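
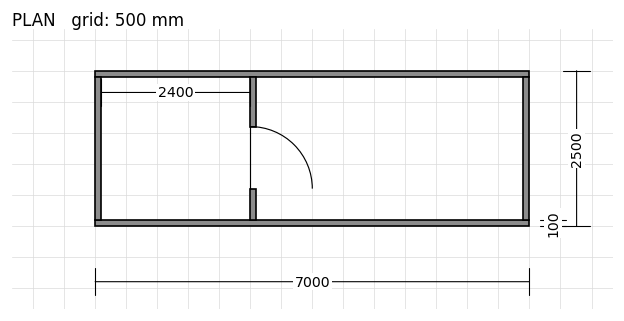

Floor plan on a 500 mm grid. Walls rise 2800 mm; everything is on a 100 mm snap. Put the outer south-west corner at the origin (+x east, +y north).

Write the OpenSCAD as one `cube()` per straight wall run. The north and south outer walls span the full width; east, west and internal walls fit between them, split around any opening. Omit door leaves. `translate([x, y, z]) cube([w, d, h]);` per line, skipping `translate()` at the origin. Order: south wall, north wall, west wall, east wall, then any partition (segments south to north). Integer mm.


cube([7000, 100, 2800]);
translate([0, 2400, 0]) cube([7000, 100, 2800]);
translate([0, 100, 0]) cube([100, 2300, 2800]);
translate([6900, 100, 0]) cube([100, 2300, 2800]);
translate([2500, 100, 0]) cube([100, 500, 2800]);
translate([2500, 1600, 0]) cube([100, 800, 2800]);


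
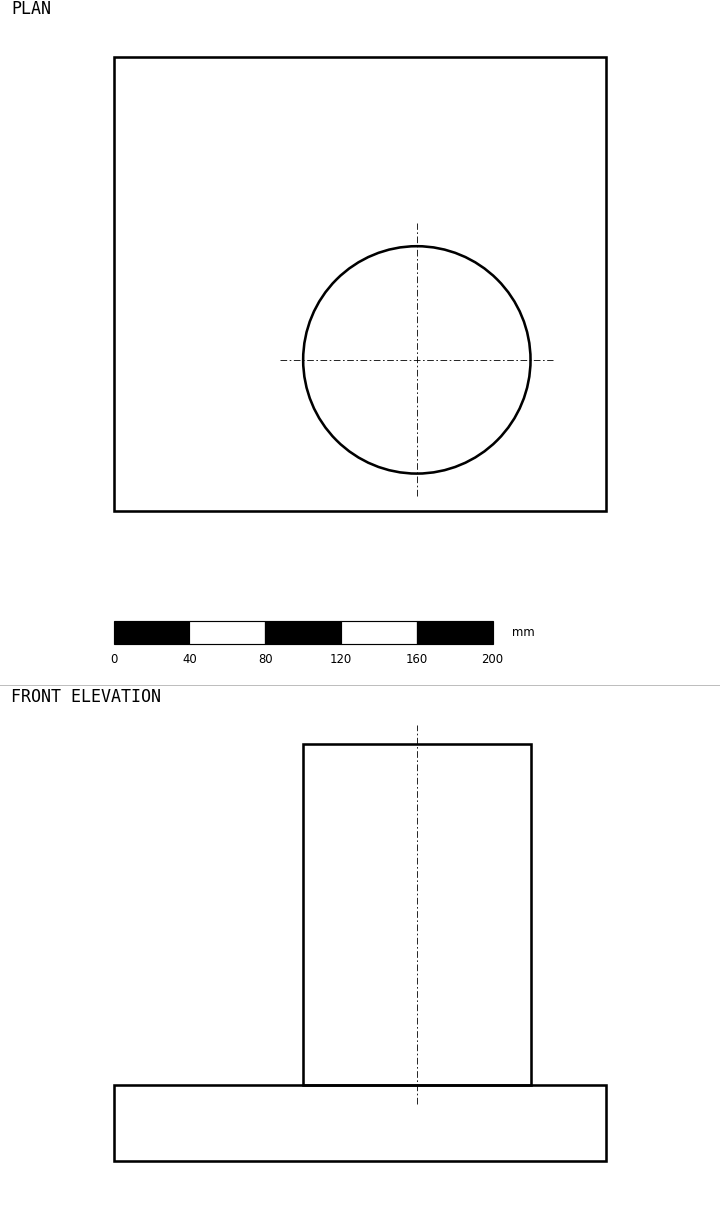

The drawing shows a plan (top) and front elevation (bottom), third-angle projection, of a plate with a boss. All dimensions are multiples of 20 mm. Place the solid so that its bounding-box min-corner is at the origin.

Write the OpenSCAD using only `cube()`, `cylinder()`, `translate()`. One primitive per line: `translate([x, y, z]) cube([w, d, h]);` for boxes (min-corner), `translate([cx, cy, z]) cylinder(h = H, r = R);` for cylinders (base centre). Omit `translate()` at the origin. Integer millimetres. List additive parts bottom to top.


cube([260, 240, 40]);
translate([160, 80, 40]) cylinder(h = 180, r = 60);


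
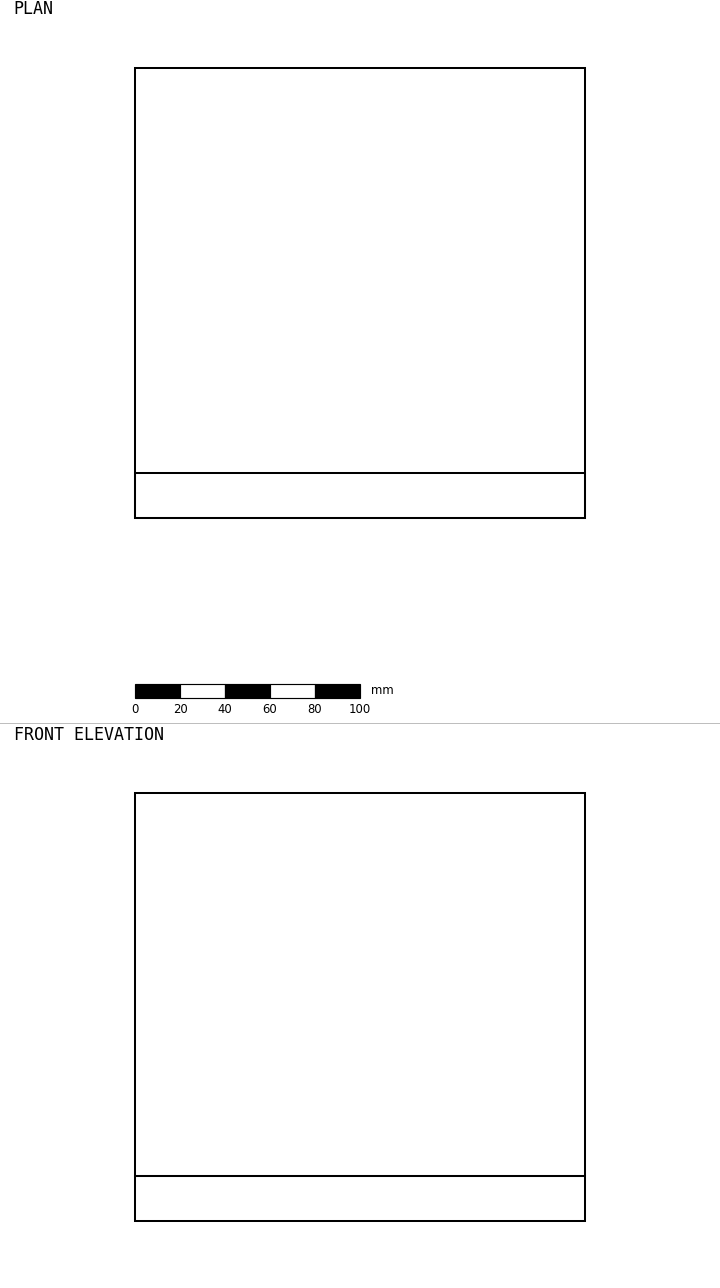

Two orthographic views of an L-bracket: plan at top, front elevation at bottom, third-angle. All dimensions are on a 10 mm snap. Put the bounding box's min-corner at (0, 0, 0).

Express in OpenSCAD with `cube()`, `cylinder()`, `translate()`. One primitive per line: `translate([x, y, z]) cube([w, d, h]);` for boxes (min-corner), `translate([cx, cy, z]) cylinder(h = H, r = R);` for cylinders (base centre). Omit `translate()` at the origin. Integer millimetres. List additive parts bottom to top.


cube([200, 200, 20]);
translate([0, 0, 20]) cube([200, 20, 170]);


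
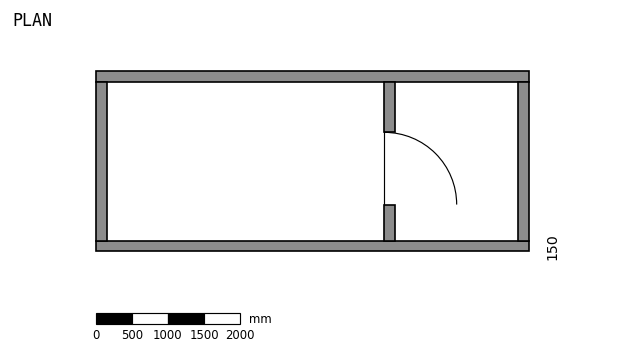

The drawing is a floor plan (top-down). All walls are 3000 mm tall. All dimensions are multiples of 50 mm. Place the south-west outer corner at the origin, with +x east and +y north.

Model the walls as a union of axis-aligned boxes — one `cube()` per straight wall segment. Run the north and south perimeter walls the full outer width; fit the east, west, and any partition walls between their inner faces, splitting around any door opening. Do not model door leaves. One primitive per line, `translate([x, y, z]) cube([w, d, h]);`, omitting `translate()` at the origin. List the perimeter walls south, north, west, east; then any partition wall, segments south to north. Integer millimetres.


cube([6000, 150, 3000]);
translate([0, 2350, 0]) cube([6000, 150, 3000]);
translate([0, 150, 0]) cube([150, 2200, 3000]);
translate([5850, 150, 0]) cube([150, 2200, 3000]);
translate([4000, 150, 0]) cube([150, 500, 3000]);
translate([4000, 1650, 0]) cube([150, 700, 3000]);


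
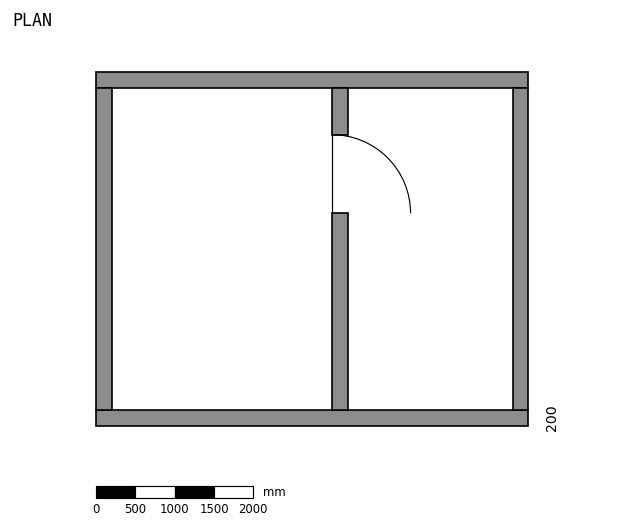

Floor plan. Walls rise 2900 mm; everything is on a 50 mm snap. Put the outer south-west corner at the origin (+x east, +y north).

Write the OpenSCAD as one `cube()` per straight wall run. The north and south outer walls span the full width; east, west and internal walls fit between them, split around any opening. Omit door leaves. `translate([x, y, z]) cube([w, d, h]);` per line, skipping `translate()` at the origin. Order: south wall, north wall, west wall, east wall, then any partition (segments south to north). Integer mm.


cube([5500, 200, 2900]);
translate([0, 4300, 0]) cube([5500, 200, 2900]);
translate([0, 200, 0]) cube([200, 4100, 2900]);
translate([5300, 200, 0]) cube([200, 4100, 2900]);
translate([3000, 200, 0]) cube([200, 2500, 2900]);
translate([3000, 3700, 0]) cube([200, 600, 2900]);


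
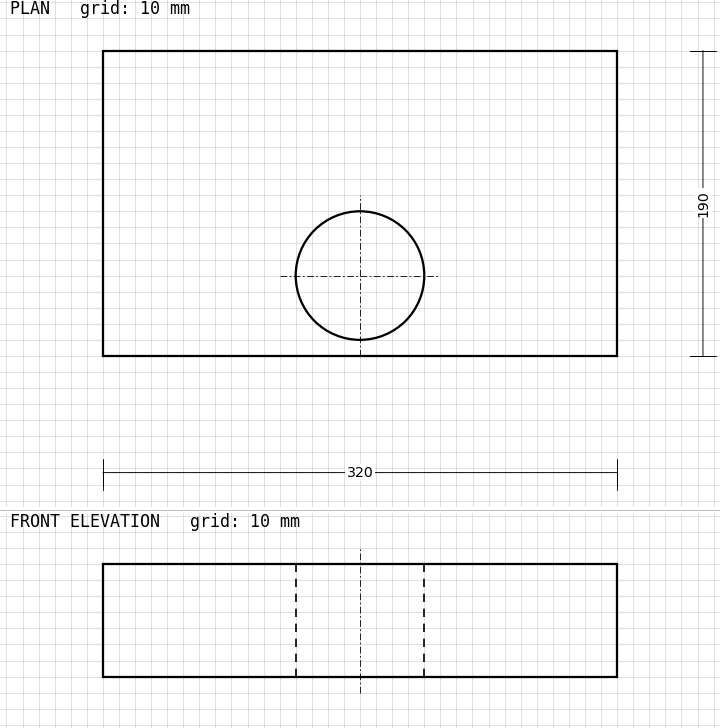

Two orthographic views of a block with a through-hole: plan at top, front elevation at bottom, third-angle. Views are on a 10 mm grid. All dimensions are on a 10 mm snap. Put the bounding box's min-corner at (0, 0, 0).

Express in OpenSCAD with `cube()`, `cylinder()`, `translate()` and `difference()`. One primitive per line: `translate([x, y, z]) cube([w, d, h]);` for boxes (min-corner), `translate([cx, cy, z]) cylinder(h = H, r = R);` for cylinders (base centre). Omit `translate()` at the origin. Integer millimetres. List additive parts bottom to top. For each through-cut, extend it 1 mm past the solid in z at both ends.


difference() {
  cube([320, 190, 70]);
  translate([160, 50, -1]) cylinder(h = 72, r = 40);
}


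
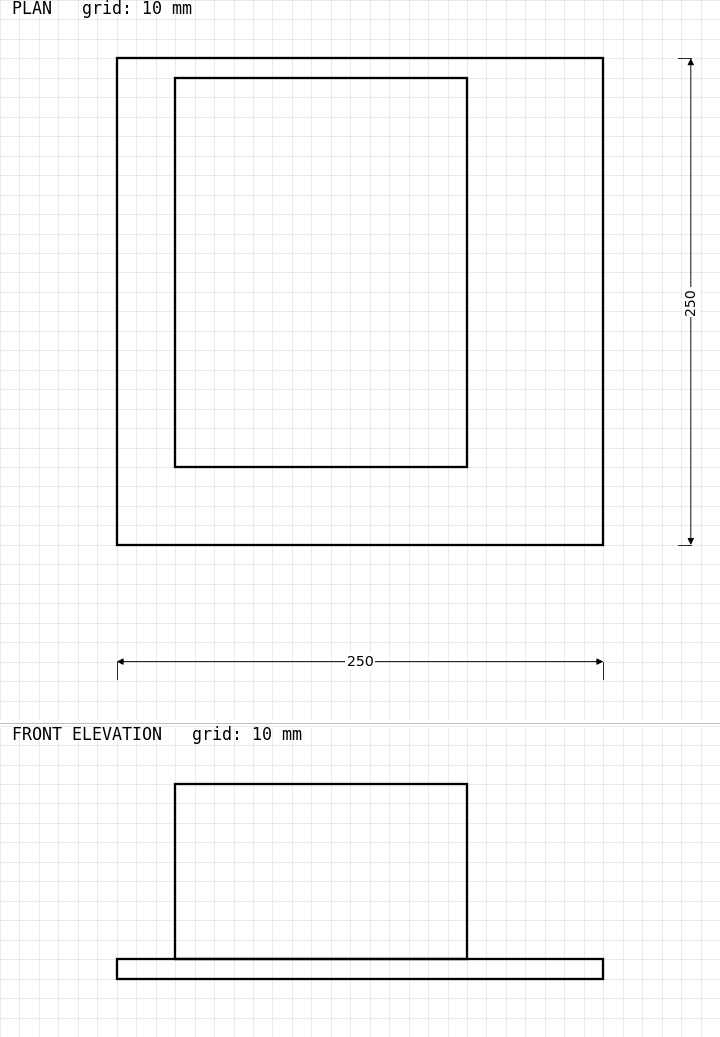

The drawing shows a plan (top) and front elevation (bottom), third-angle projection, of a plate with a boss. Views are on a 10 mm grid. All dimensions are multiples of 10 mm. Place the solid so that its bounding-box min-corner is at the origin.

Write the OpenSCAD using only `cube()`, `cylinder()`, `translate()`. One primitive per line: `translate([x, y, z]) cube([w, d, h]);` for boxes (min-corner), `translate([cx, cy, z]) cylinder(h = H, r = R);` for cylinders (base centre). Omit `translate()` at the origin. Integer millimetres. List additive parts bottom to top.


cube([250, 250, 10]);
translate([30, 40, 10]) cube([150, 200, 90]);


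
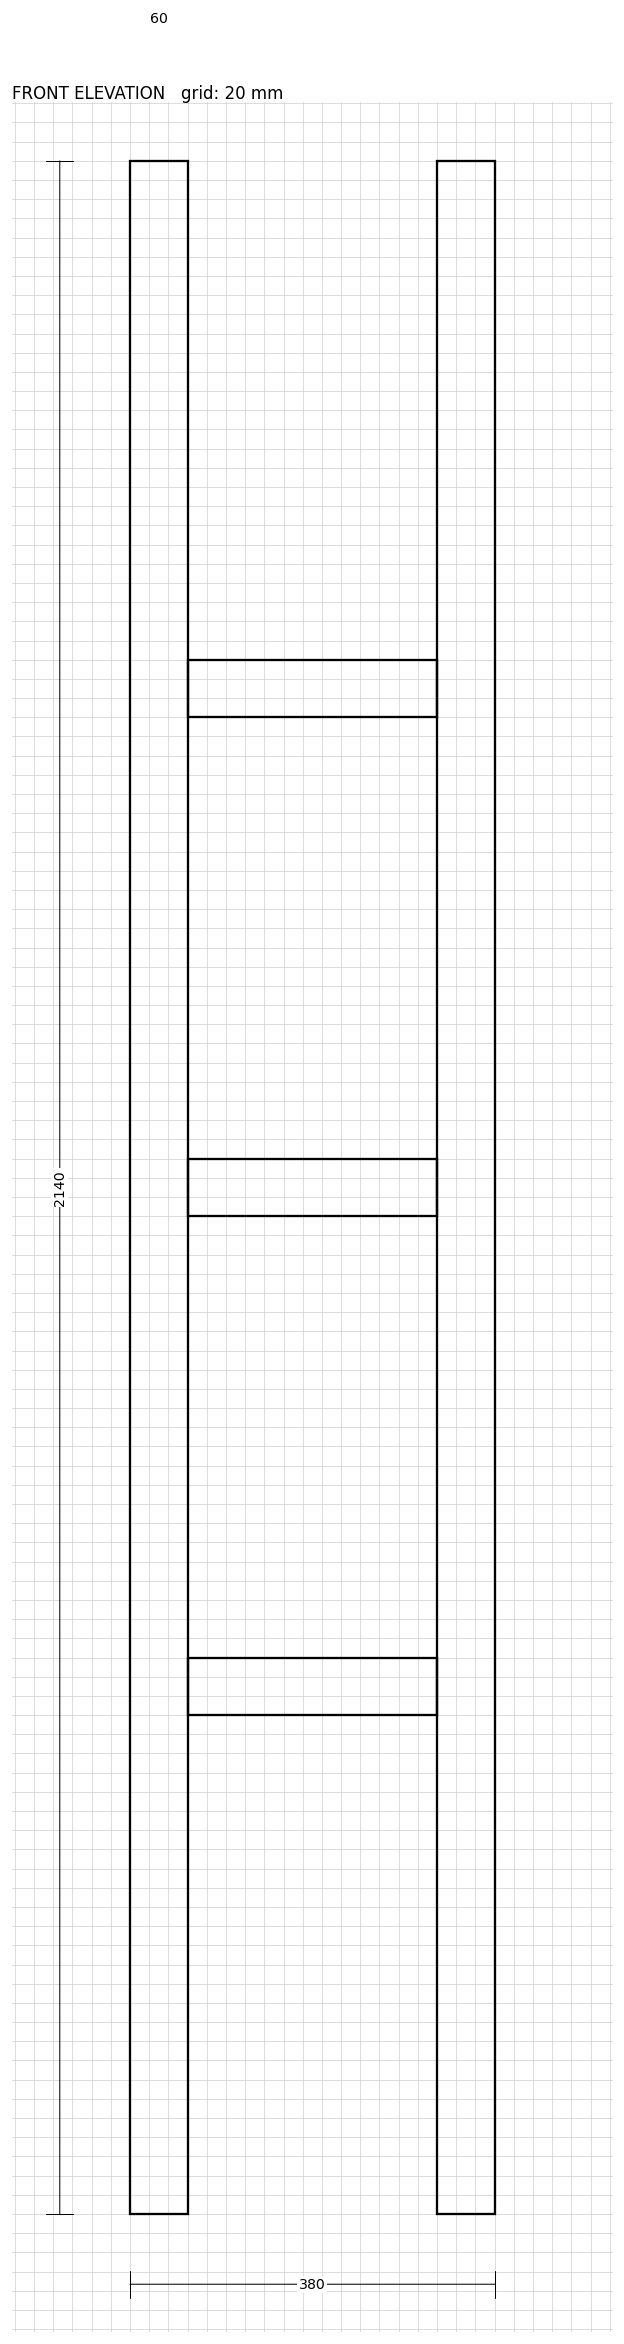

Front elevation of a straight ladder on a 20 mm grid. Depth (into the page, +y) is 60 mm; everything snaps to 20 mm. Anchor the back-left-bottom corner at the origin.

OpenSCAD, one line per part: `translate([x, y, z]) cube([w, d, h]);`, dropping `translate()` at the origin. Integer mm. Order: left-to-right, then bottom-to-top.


cube([60, 60, 2140]);
translate([60, 0, 520]) cube([260, 60, 60]);
translate([60, 0, 1040]) cube([260, 60, 60]);
translate([60, 0, 1560]) cube([260, 60, 60]);
translate([320, 0, 0]) cube([60, 60, 2140]);


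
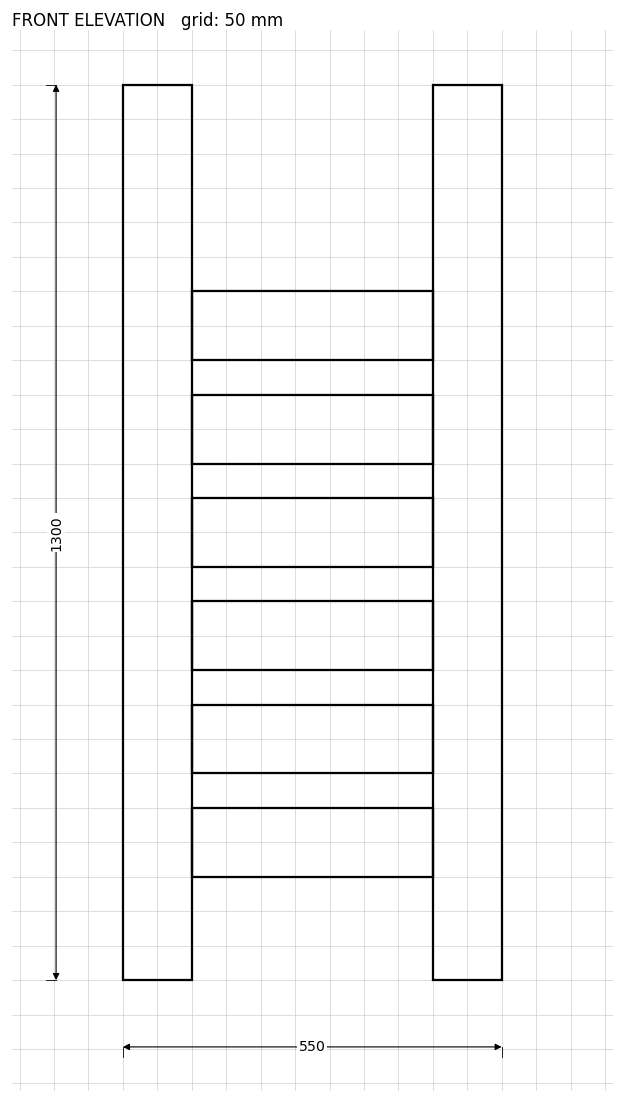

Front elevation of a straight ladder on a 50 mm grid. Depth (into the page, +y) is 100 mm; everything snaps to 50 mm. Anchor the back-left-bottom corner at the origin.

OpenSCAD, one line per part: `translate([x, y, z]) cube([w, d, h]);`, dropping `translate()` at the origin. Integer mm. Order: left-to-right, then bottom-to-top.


cube([100, 100, 1300]);
translate([100, 0, 150]) cube([350, 100, 100]);
translate([100, 0, 300]) cube([350, 100, 100]);
translate([100, 0, 450]) cube([350, 100, 100]);
translate([100, 0, 600]) cube([350, 100, 100]);
translate([100, 0, 750]) cube([350, 100, 100]);
translate([100, 0, 900]) cube([350, 100, 100]);
translate([450, 0, 0]) cube([100, 100, 1300]);


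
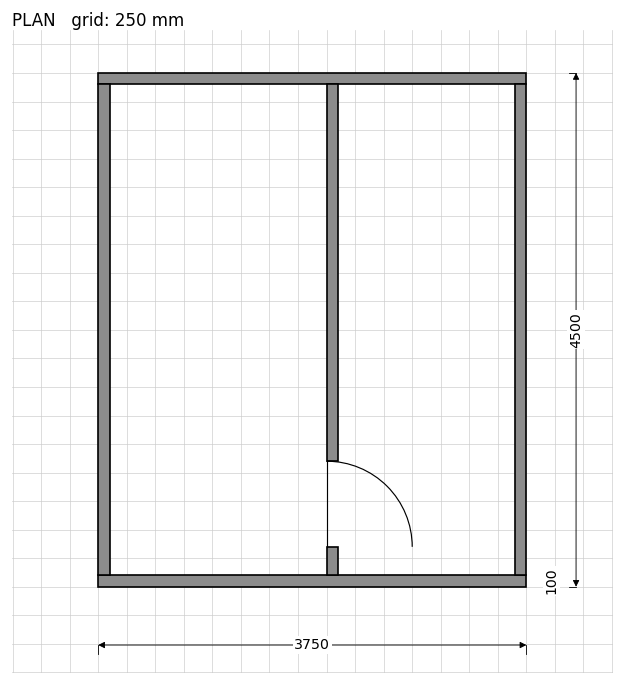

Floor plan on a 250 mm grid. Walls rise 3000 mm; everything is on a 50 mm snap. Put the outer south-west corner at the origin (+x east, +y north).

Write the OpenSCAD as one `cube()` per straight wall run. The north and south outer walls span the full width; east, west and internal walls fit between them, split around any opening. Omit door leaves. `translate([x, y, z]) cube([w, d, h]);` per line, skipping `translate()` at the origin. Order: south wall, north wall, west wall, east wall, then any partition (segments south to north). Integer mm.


cube([3750, 100, 3000]);
translate([0, 4400, 0]) cube([3750, 100, 3000]);
translate([0, 100, 0]) cube([100, 4300, 3000]);
translate([3650, 100, 0]) cube([100, 4300, 3000]);
translate([2000, 100, 0]) cube([100, 250, 3000]);
translate([2000, 1100, 0]) cube([100, 3300, 3000]);


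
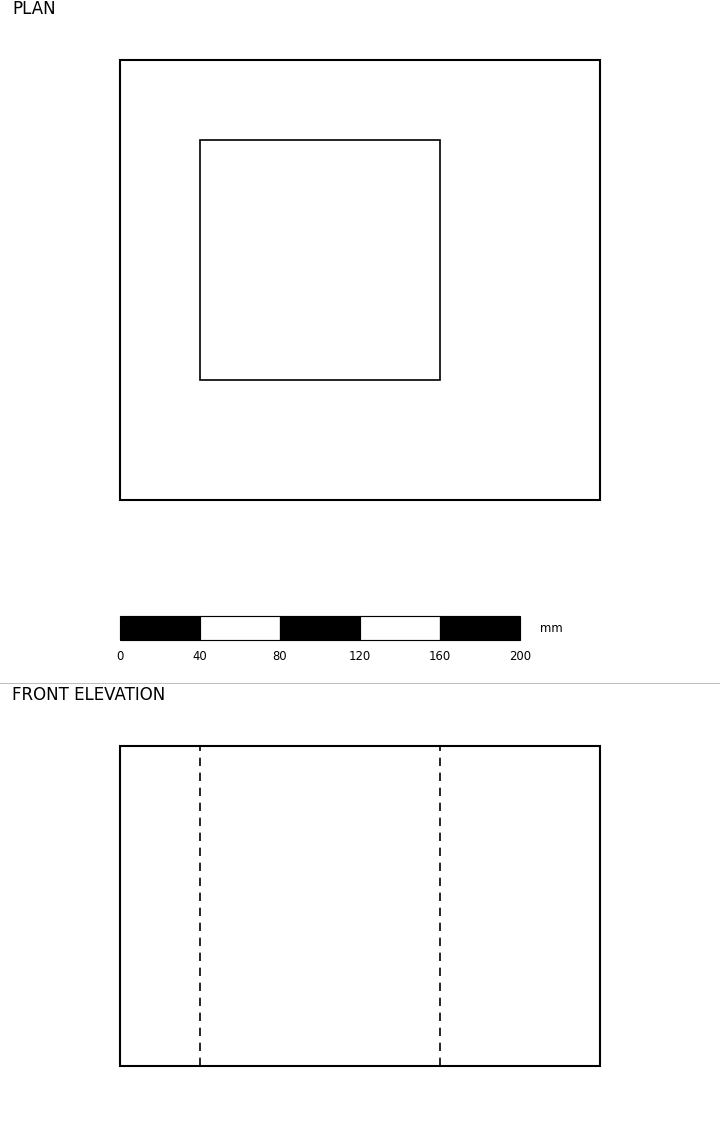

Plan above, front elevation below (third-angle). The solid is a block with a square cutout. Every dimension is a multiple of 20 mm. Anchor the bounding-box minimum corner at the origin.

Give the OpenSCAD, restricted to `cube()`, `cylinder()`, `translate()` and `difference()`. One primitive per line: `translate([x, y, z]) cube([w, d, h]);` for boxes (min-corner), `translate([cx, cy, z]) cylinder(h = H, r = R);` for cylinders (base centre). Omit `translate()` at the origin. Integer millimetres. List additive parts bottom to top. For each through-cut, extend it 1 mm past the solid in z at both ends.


difference() {
  cube([240, 220, 160]);
  translate([40, 60, -1]) cube([120, 120, 162]);
}


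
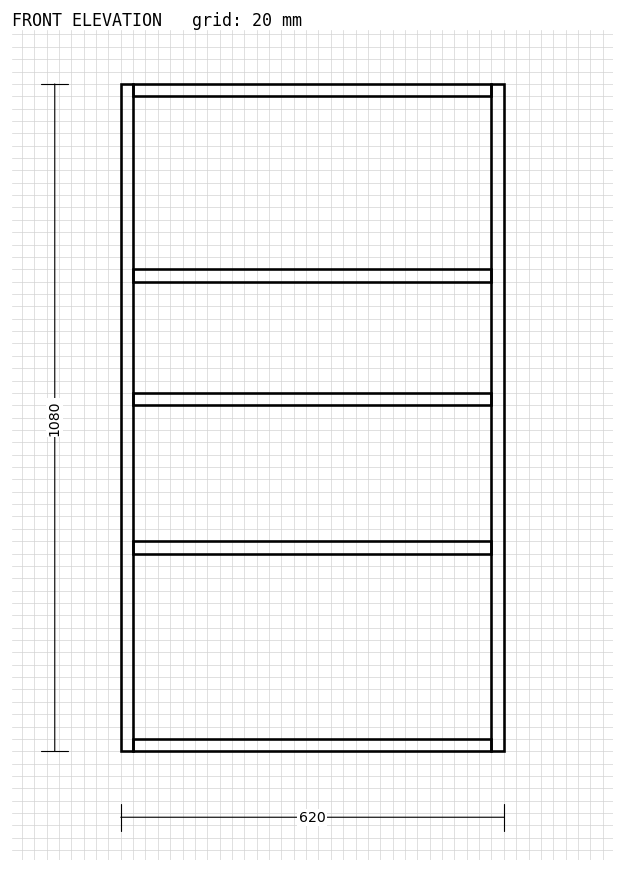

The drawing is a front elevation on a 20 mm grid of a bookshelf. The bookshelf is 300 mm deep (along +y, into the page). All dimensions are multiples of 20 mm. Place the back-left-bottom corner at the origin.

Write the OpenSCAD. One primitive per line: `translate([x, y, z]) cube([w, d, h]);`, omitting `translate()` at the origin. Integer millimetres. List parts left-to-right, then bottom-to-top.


cube([20, 300, 1080]);
translate([20, 0, 0]) cube([580, 300, 20]);
translate([20, 0, 320]) cube([580, 300, 20]);
translate([20, 0, 560]) cube([580, 300, 20]);
translate([20, 0, 760]) cube([580, 300, 20]);
translate([20, 0, 1060]) cube([580, 300, 20]);
translate([600, 0, 0]) cube([20, 300, 1080]);


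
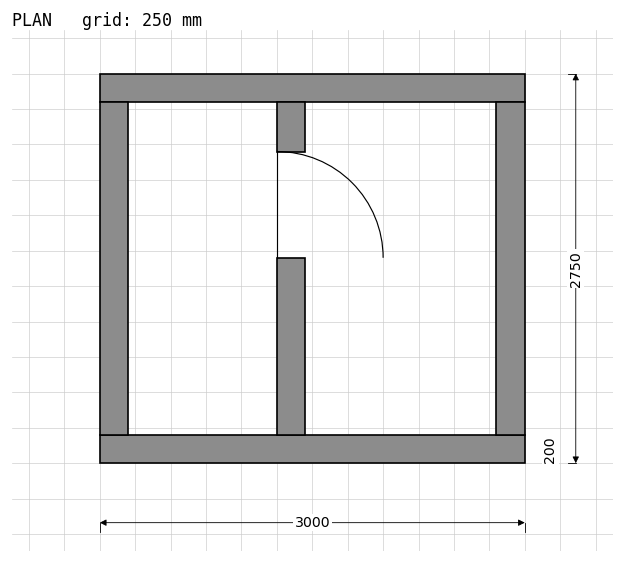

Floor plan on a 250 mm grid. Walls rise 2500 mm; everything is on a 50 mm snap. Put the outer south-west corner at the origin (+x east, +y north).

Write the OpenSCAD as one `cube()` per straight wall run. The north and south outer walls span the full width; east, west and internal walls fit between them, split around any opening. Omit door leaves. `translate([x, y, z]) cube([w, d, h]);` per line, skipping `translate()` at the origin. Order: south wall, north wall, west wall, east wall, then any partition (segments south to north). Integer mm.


cube([3000, 200, 2500]);
translate([0, 2550, 0]) cube([3000, 200, 2500]);
translate([0, 200, 0]) cube([200, 2350, 2500]);
translate([2800, 200, 0]) cube([200, 2350, 2500]);
translate([1250, 200, 0]) cube([200, 1250, 2500]);
translate([1250, 2200, 0]) cube([200, 350, 2500]);


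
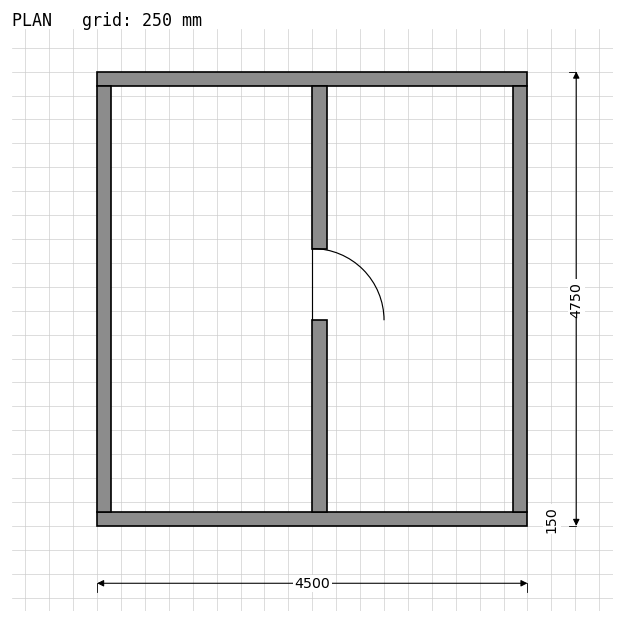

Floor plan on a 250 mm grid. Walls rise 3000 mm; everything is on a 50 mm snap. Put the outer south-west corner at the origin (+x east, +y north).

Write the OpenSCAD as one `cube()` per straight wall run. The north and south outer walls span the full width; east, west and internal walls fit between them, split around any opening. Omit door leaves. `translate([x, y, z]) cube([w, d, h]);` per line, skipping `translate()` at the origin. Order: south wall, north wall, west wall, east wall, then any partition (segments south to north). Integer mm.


cube([4500, 150, 3000]);
translate([0, 4600, 0]) cube([4500, 150, 3000]);
translate([0, 150, 0]) cube([150, 4450, 3000]);
translate([4350, 150, 0]) cube([150, 4450, 3000]);
translate([2250, 150, 0]) cube([150, 2000, 3000]);
translate([2250, 2900, 0]) cube([150, 1700, 3000]);


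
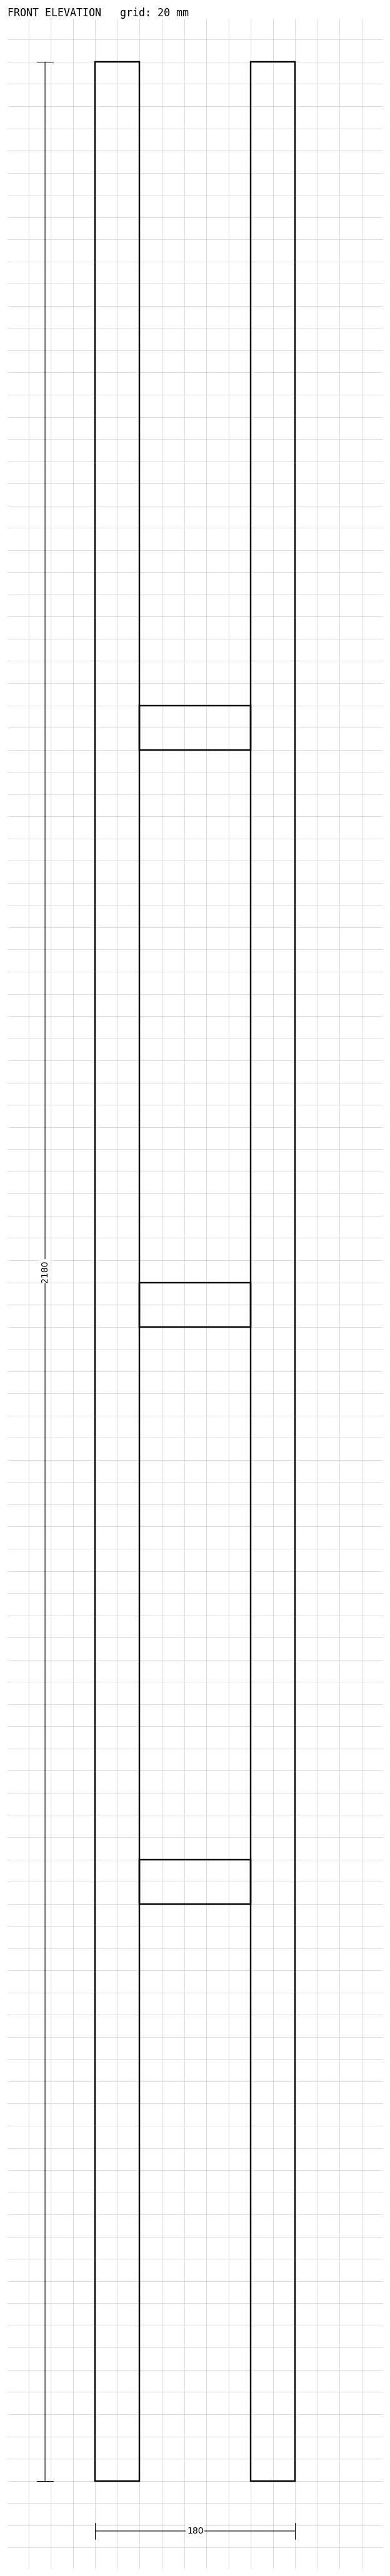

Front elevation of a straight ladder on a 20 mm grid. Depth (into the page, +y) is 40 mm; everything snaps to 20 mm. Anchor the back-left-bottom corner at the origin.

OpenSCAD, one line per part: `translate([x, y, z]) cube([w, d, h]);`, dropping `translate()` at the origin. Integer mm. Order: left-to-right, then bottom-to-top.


cube([40, 40, 2180]);
translate([40, 0, 520]) cube([100, 40, 40]);
translate([40, 0, 1040]) cube([100, 40, 40]);
translate([40, 0, 1560]) cube([100, 40, 40]);
translate([140, 0, 0]) cube([40, 40, 2180]);


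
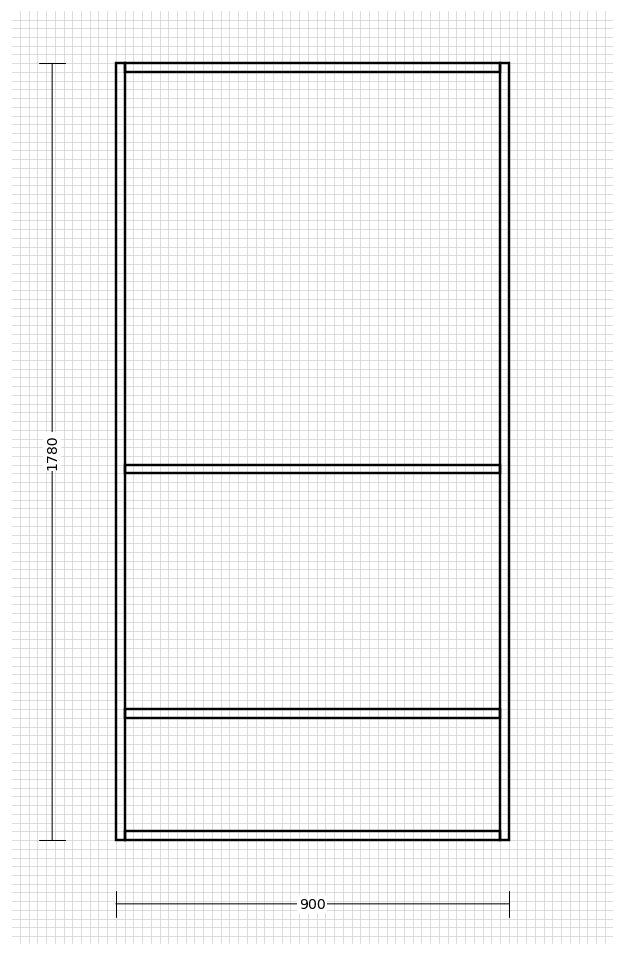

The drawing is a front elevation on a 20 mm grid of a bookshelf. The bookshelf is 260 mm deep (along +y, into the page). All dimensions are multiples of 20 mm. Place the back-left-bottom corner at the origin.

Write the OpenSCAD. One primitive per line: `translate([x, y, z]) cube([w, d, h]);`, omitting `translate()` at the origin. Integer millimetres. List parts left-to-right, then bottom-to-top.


cube([20, 260, 1780]);
translate([20, 0, 0]) cube([860, 260, 20]);
translate([20, 0, 280]) cube([860, 260, 20]);
translate([20, 0, 840]) cube([860, 260, 20]);
translate([20, 0, 1760]) cube([860, 260, 20]);
translate([880, 0, 0]) cube([20, 260, 1780]);


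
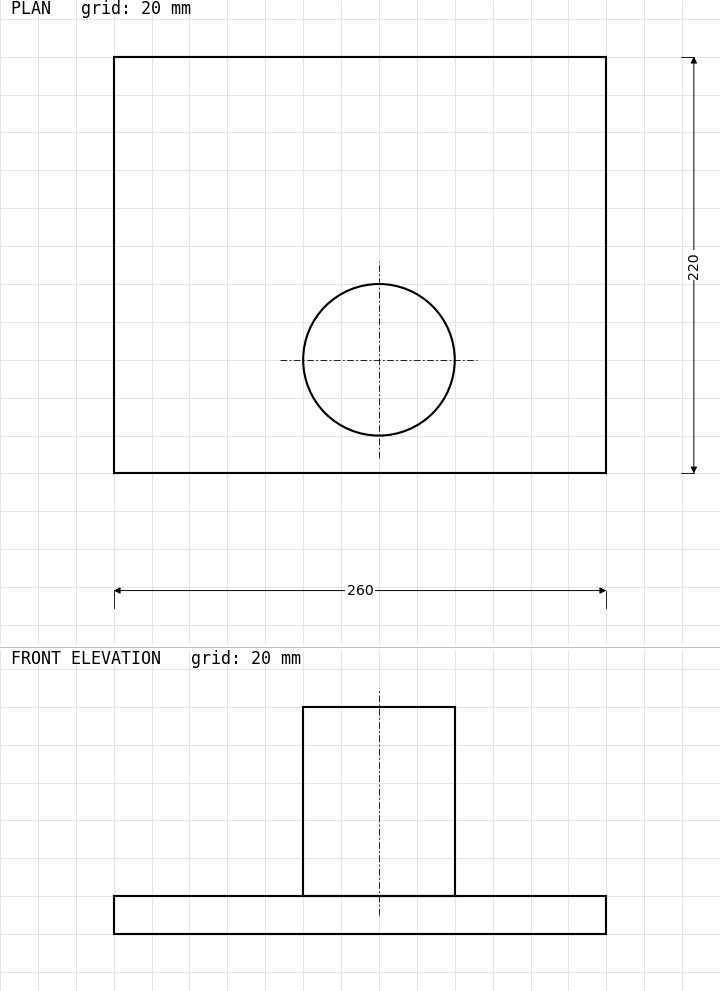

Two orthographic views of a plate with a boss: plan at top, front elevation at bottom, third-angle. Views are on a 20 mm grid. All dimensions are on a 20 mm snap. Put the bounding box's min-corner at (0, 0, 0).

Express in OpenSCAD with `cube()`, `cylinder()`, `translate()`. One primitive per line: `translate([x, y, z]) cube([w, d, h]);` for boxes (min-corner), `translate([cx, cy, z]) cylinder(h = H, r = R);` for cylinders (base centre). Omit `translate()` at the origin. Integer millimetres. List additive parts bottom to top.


cube([260, 220, 20]);
translate([140, 60, 20]) cylinder(h = 100, r = 40);


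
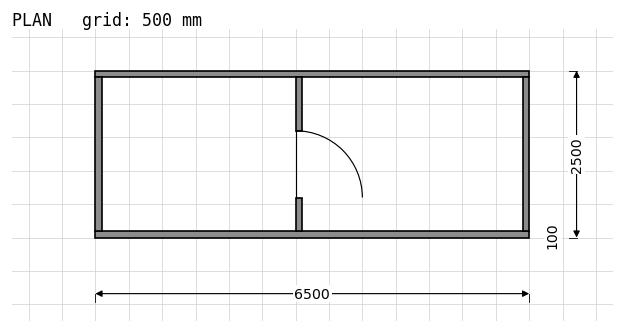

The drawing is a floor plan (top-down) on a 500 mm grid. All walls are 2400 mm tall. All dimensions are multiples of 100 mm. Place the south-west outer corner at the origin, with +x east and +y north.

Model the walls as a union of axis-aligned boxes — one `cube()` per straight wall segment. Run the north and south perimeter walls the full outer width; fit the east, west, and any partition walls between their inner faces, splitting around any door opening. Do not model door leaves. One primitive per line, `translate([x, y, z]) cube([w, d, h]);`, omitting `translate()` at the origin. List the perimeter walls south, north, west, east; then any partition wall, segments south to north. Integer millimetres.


cube([6500, 100, 2400]);
translate([0, 2400, 0]) cube([6500, 100, 2400]);
translate([0, 100, 0]) cube([100, 2300, 2400]);
translate([6400, 100, 0]) cube([100, 2300, 2400]);
translate([3000, 100, 0]) cube([100, 500, 2400]);
translate([3000, 1600, 0]) cube([100, 800, 2400]);


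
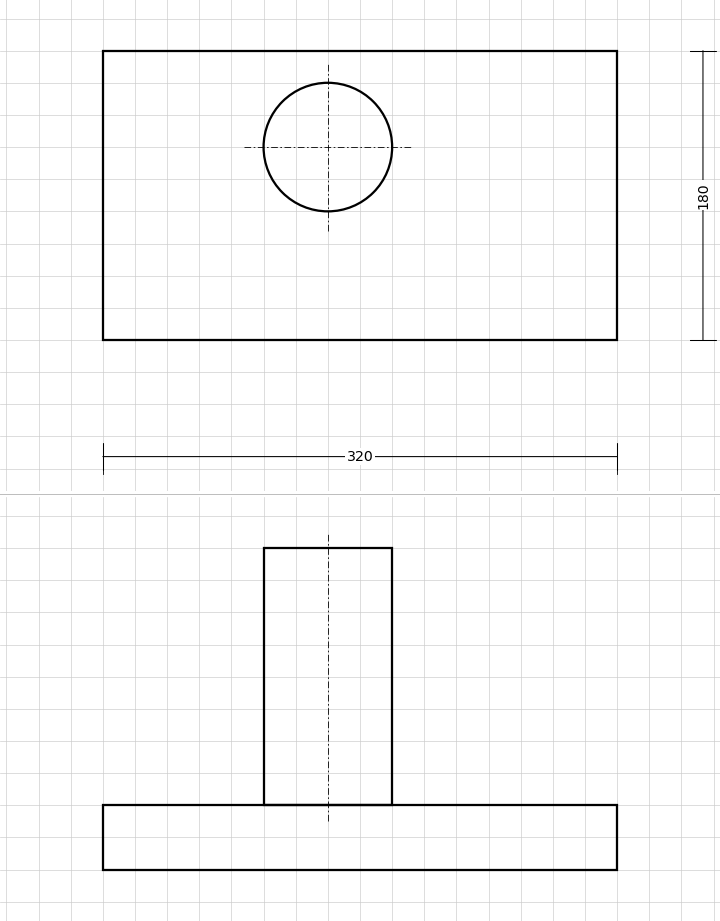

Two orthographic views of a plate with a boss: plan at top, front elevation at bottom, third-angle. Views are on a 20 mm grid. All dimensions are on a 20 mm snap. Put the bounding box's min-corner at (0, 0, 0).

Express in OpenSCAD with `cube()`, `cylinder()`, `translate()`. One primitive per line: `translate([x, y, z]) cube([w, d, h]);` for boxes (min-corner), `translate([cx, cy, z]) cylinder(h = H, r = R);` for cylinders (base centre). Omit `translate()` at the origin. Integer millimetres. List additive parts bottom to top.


cube([320, 180, 40]);
translate([140, 120, 40]) cylinder(h = 160, r = 40);


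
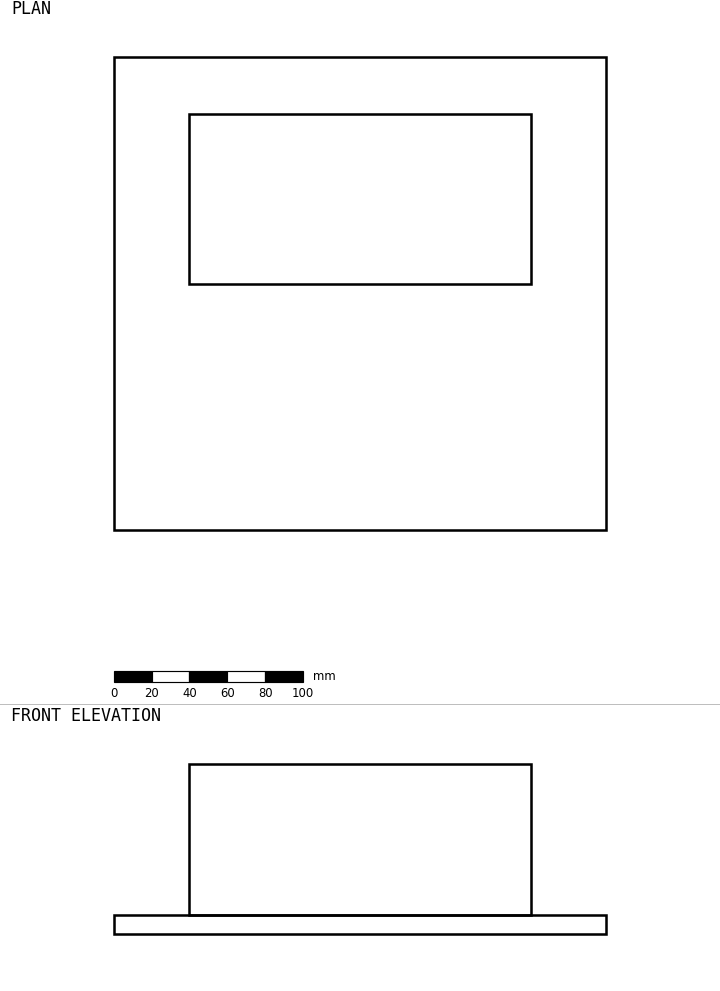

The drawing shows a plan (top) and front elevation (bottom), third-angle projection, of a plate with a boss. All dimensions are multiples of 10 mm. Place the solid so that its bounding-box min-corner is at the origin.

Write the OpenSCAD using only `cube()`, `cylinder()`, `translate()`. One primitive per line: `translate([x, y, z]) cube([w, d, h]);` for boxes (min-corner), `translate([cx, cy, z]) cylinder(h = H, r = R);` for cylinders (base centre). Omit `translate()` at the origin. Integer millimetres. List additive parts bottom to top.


cube([260, 250, 10]);
translate([40, 130, 10]) cube([180, 90, 80]);


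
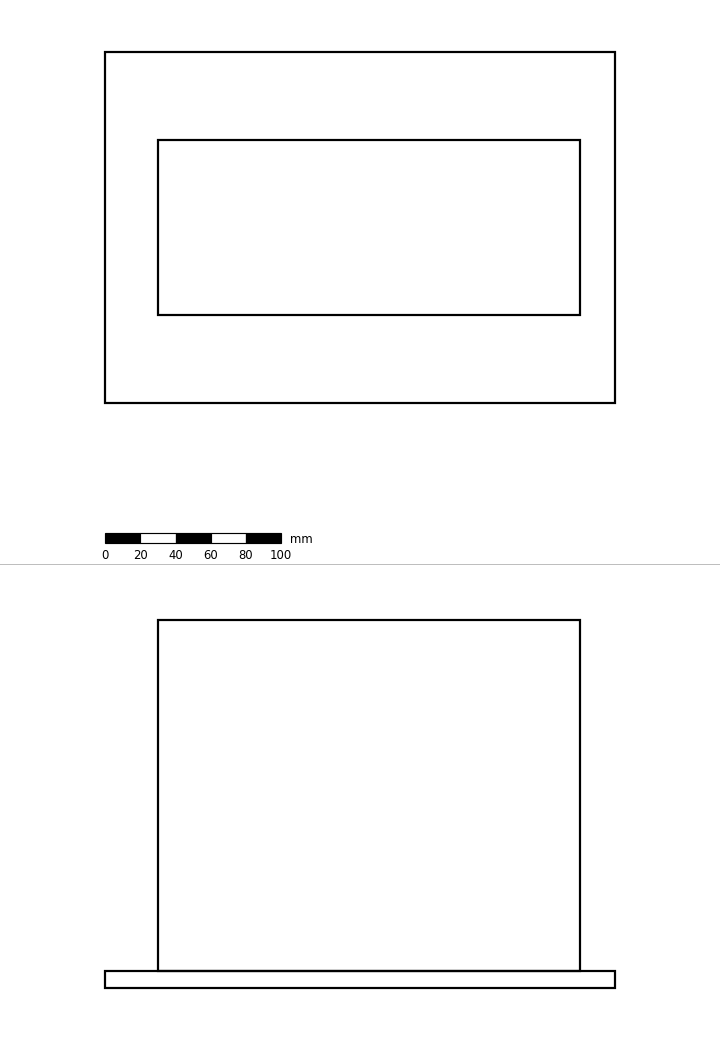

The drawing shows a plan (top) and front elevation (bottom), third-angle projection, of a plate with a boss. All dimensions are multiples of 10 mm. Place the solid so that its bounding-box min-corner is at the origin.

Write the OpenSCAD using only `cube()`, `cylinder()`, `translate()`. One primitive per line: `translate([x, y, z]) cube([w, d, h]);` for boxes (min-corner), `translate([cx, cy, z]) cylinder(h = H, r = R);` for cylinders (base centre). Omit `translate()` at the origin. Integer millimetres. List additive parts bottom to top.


cube([290, 200, 10]);
translate([30, 50, 10]) cube([240, 100, 200]);


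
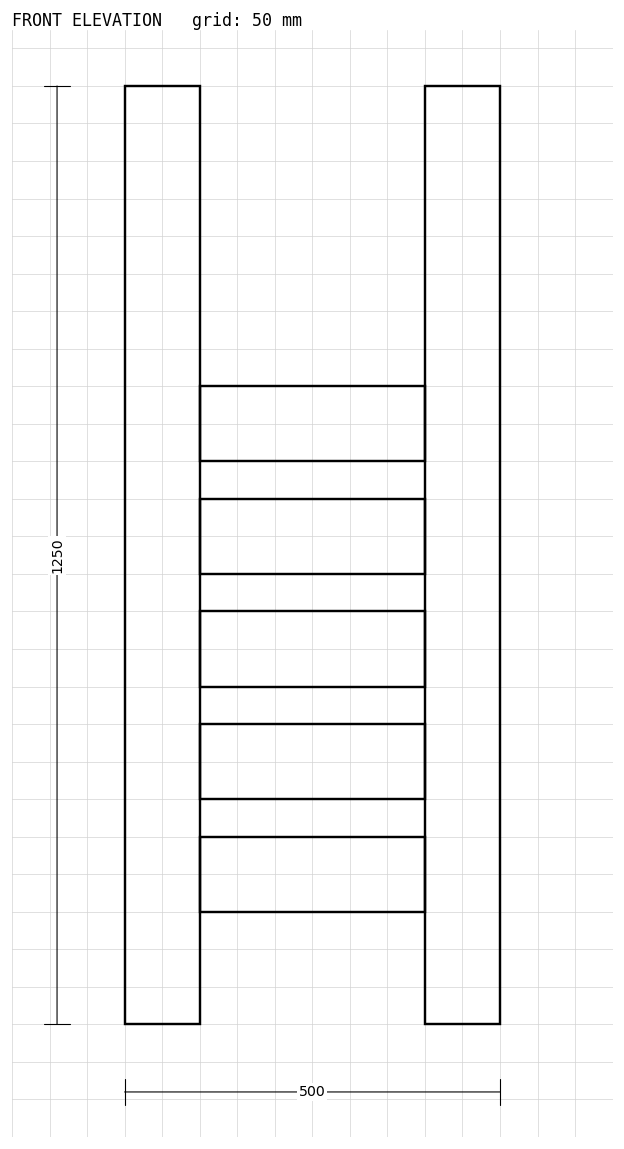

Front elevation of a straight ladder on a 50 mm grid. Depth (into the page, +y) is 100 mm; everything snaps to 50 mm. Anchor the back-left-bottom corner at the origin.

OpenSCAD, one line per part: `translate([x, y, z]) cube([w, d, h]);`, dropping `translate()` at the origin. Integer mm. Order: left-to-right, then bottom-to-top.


cube([100, 100, 1250]);
translate([100, 0, 150]) cube([300, 100, 100]);
translate([100, 0, 300]) cube([300, 100, 100]);
translate([100, 0, 450]) cube([300, 100, 100]);
translate([100, 0, 600]) cube([300, 100, 100]);
translate([100, 0, 750]) cube([300, 100, 100]);
translate([400, 0, 0]) cube([100, 100, 1250]);


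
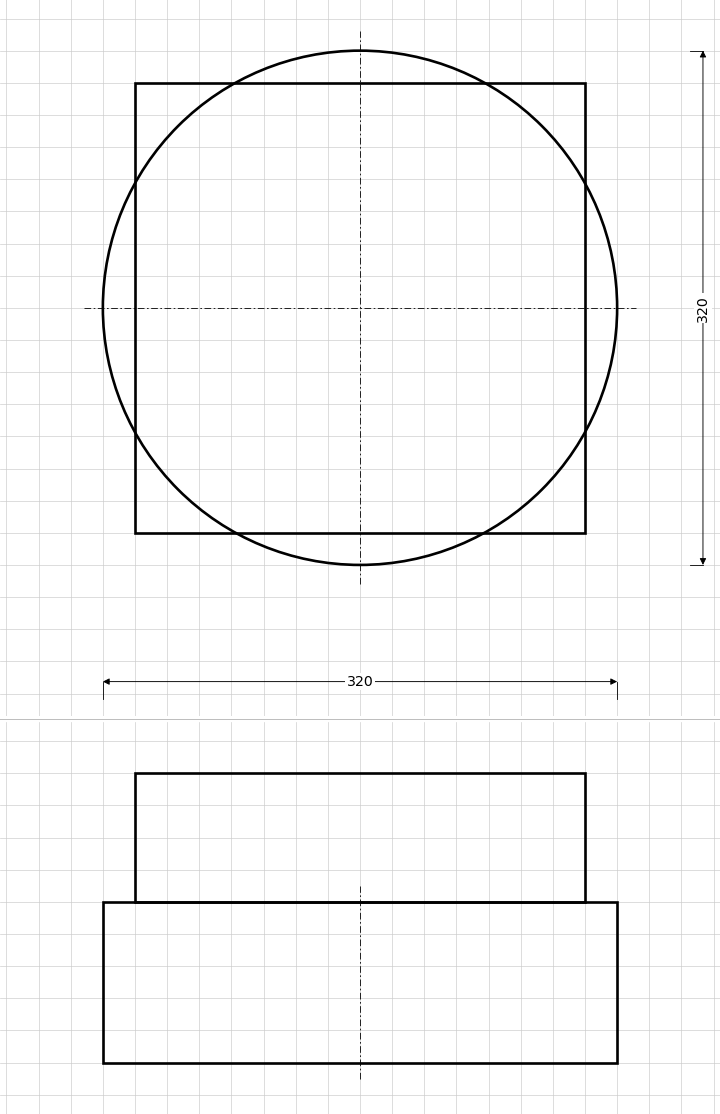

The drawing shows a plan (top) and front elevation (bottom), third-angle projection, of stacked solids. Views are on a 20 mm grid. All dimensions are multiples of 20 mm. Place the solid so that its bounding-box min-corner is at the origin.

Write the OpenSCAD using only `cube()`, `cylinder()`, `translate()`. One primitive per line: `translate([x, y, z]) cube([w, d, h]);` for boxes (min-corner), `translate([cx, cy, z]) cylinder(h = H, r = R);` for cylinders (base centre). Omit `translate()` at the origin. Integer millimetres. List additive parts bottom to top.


translate([160, 160, 0]) cylinder(h = 100, r = 160);
translate([20, 20, 100]) cube([280, 280, 80]);


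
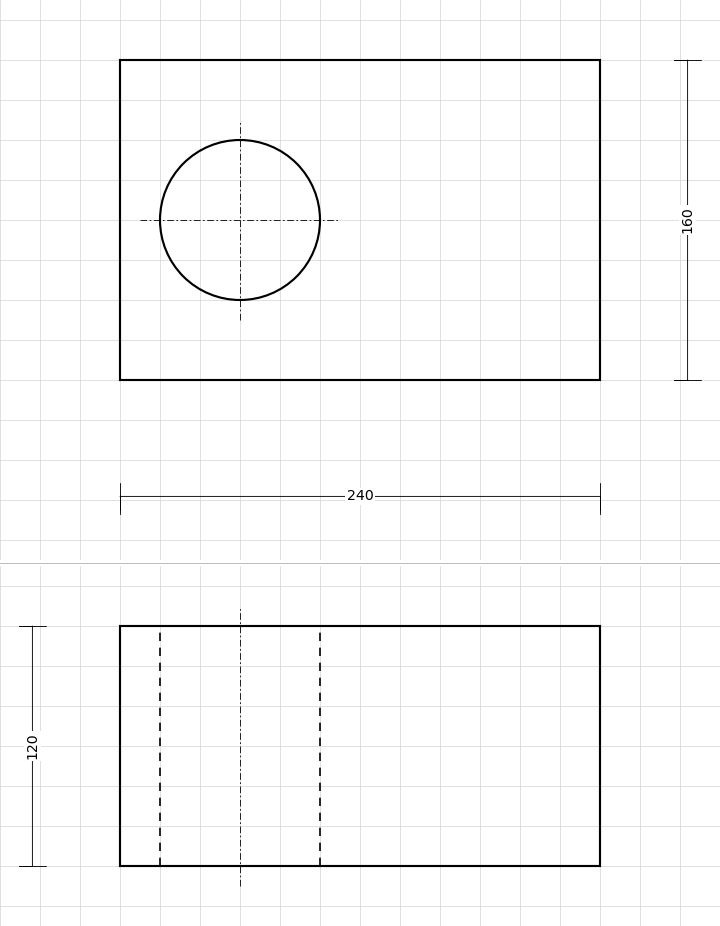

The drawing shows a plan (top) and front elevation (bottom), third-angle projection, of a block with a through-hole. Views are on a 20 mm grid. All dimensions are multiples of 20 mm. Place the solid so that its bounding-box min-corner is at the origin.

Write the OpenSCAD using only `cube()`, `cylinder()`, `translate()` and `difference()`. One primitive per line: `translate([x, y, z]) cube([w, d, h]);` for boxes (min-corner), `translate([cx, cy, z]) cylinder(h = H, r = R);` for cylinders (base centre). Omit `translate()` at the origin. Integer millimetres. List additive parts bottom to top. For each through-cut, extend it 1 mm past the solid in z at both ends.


difference() {
  cube([240, 160, 120]);
  translate([60, 80, -1]) cylinder(h = 122, r = 40);
}


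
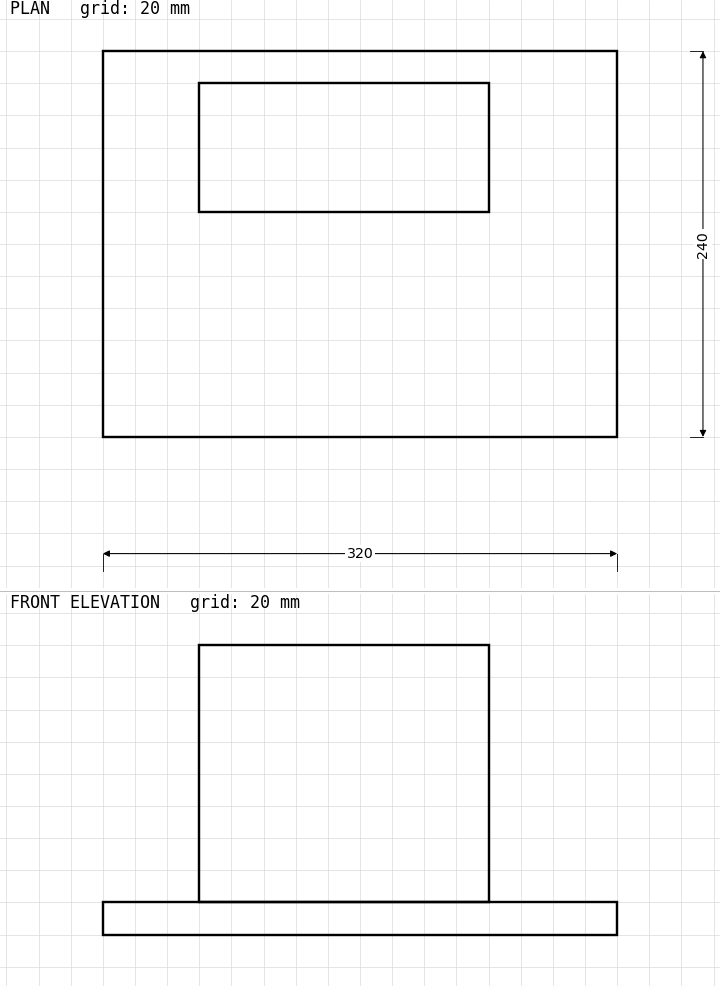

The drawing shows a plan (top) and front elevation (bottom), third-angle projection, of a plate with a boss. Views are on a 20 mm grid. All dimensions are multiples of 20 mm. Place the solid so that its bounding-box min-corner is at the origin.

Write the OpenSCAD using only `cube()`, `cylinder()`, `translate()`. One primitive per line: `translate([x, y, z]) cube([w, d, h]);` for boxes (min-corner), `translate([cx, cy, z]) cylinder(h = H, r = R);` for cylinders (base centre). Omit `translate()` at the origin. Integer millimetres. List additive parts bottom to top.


cube([320, 240, 20]);
translate([60, 140, 20]) cube([180, 80, 160]);


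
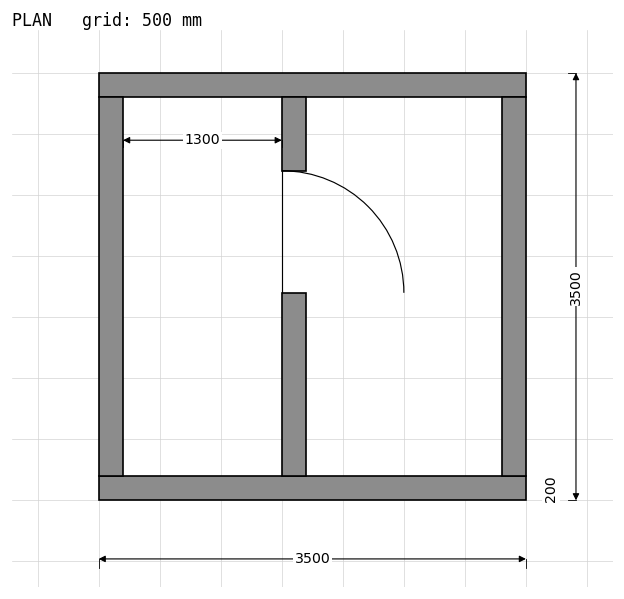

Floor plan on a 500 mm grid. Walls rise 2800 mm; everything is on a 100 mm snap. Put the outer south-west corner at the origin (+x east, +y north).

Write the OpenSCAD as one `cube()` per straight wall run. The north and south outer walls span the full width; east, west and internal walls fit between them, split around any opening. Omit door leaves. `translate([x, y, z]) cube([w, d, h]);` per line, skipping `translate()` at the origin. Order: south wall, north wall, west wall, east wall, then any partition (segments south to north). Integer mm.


cube([3500, 200, 2800]);
translate([0, 3300, 0]) cube([3500, 200, 2800]);
translate([0, 200, 0]) cube([200, 3100, 2800]);
translate([3300, 200, 0]) cube([200, 3100, 2800]);
translate([1500, 200, 0]) cube([200, 1500, 2800]);
translate([1500, 2700, 0]) cube([200, 600, 2800]);


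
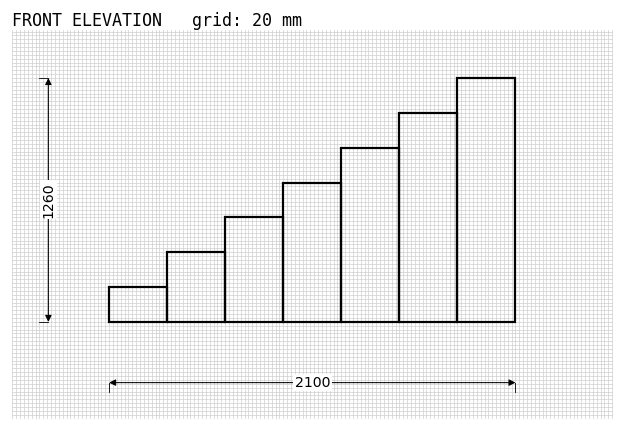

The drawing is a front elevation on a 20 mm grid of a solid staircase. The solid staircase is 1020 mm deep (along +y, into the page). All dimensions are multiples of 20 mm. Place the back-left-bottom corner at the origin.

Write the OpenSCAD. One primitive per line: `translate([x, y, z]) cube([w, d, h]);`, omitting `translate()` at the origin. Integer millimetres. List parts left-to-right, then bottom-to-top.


cube([300, 1020, 180]);
translate([300, 0, 0]) cube([300, 1020, 360]);
translate([600, 0, 0]) cube([300, 1020, 540]);
translate([900, 0, 0]) cube([300, 1020, 720]);
translate([1200, 0, 0]) cube([300, 1020, 900]);
translate([1500, 0, 0]) cube([300, 1020, 1080]);
translate([1800, 0, 0]) cube([300, 1020, 1260]);


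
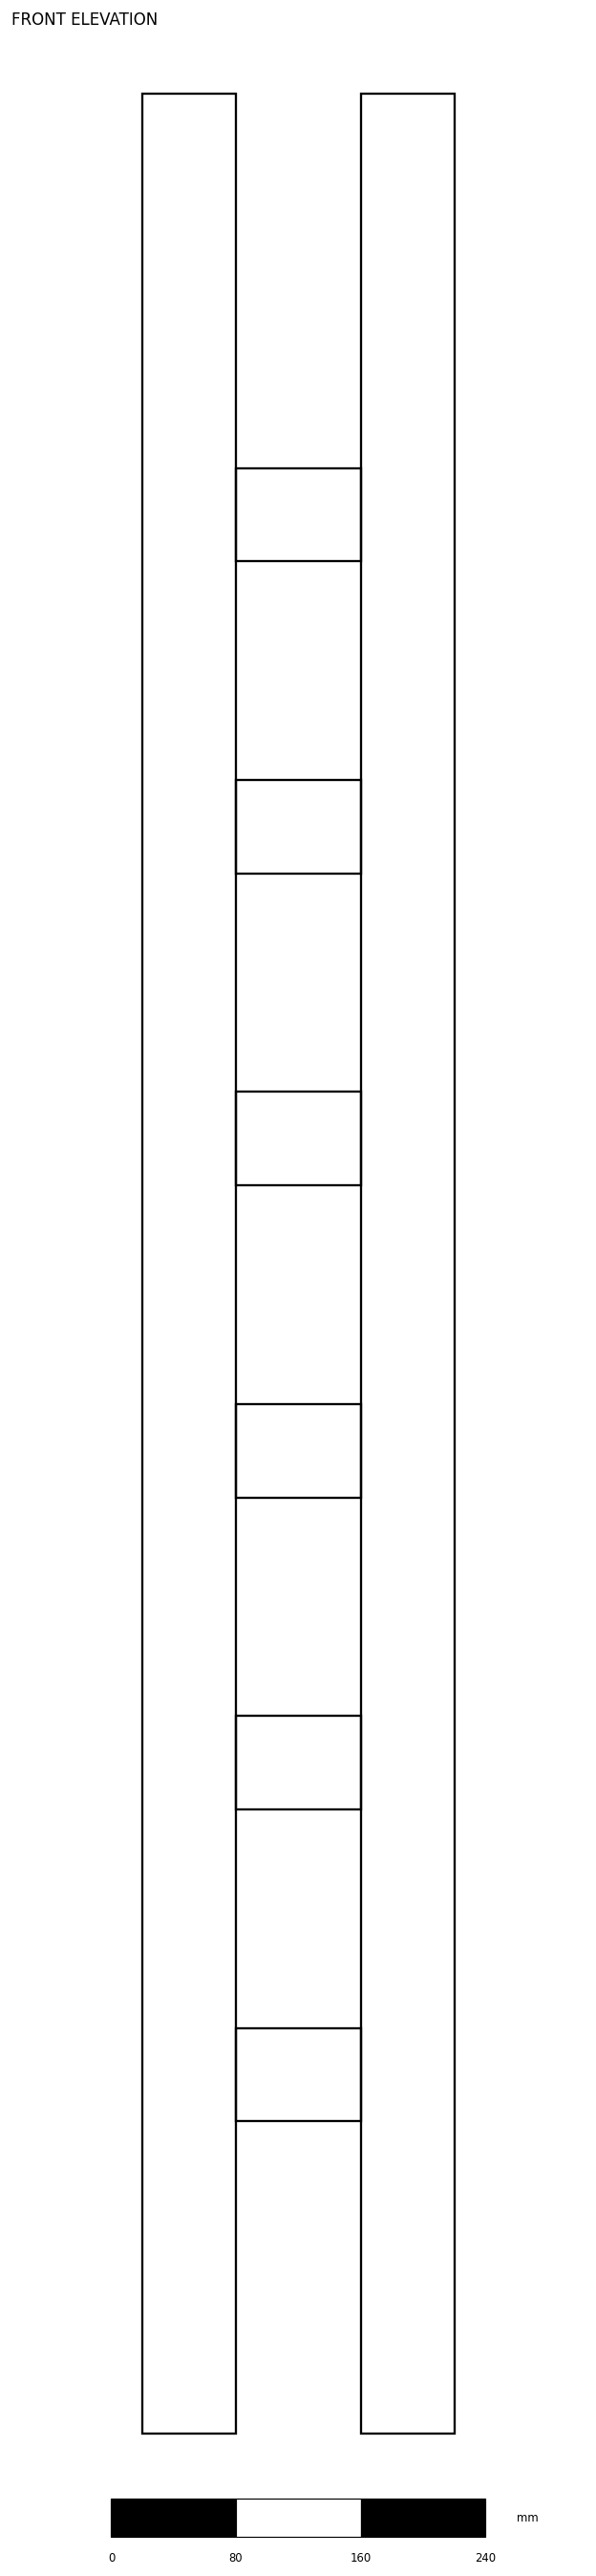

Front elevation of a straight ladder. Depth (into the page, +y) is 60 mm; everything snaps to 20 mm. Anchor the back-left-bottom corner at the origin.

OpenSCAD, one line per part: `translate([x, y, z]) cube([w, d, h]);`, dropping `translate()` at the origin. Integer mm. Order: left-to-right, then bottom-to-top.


cube([60, 60, 1500]);
translate([60, 0, 200]) cube([80, 60, 60]);
translate([60, 0, 400]) cube([80, 60, 60]);
translate([60, 0, 600]) cube([80, 60, 60]);
translate([60, 0, 800]) cube([80, 60, 60]);
translate([60, 0, 1000]) cube([80, 60, 60]);
translate([60, 0, 1200]) cube([80, 60, 60]);
translate([140, 0, 0]) cube([60, 60, 1500]);


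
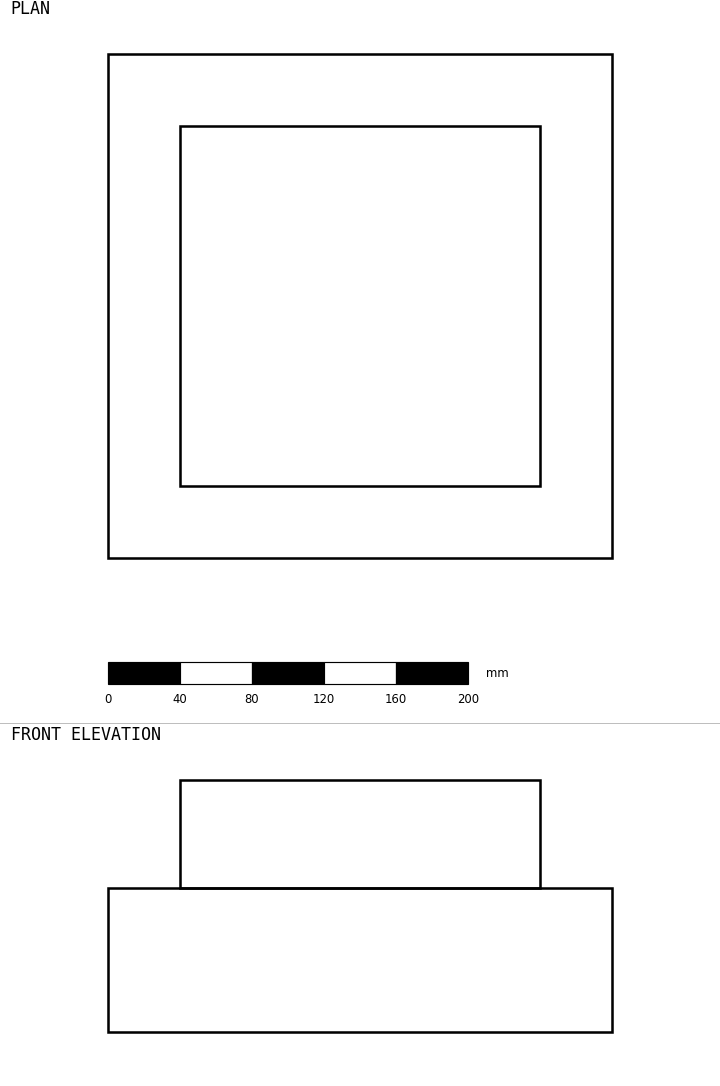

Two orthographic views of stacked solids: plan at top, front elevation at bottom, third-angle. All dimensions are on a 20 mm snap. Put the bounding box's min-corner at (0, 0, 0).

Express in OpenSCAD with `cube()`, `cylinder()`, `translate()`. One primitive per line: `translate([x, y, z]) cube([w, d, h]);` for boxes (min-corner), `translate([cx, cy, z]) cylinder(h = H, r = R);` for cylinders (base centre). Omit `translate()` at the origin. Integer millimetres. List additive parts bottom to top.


cube([280, 280, 80]);
translate([40, 40, 80]) cube([200, 200, 60]);


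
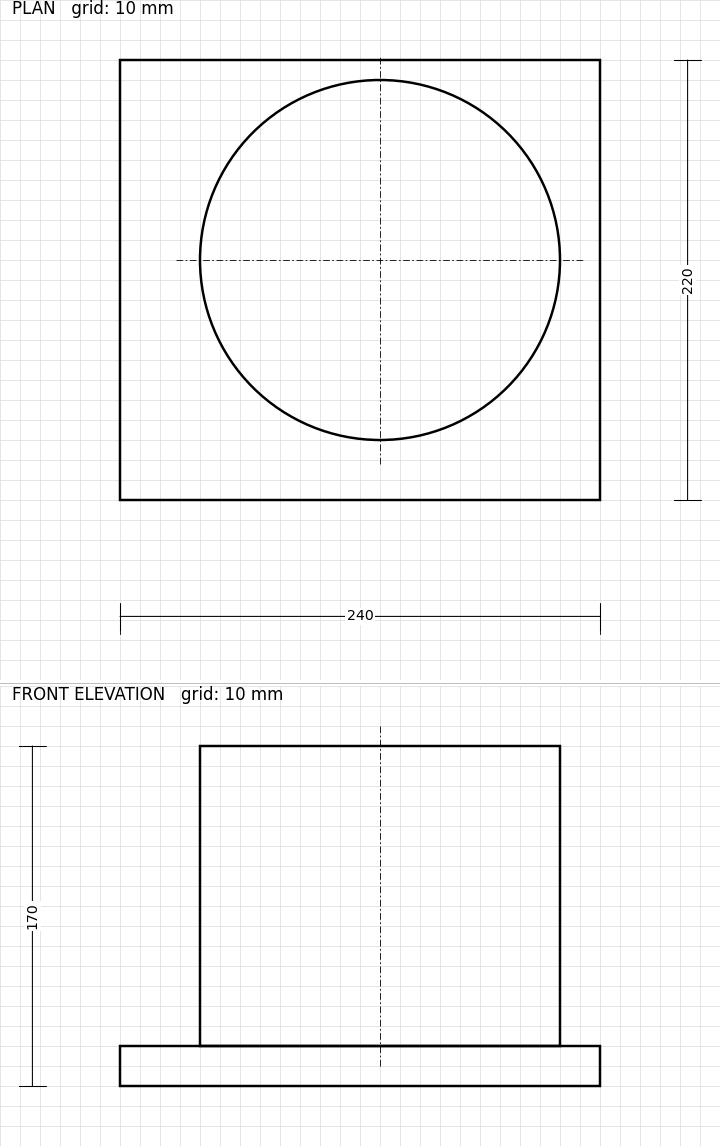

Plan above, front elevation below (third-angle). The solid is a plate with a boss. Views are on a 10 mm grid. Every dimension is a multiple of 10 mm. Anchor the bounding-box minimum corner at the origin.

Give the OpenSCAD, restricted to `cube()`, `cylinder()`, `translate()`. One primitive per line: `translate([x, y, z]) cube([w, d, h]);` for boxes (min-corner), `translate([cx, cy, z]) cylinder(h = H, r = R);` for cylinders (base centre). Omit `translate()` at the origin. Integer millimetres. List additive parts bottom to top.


cube([240, 220, 20]);
translate([130, 120, 20]) cylinder(h = 150, r = 90);


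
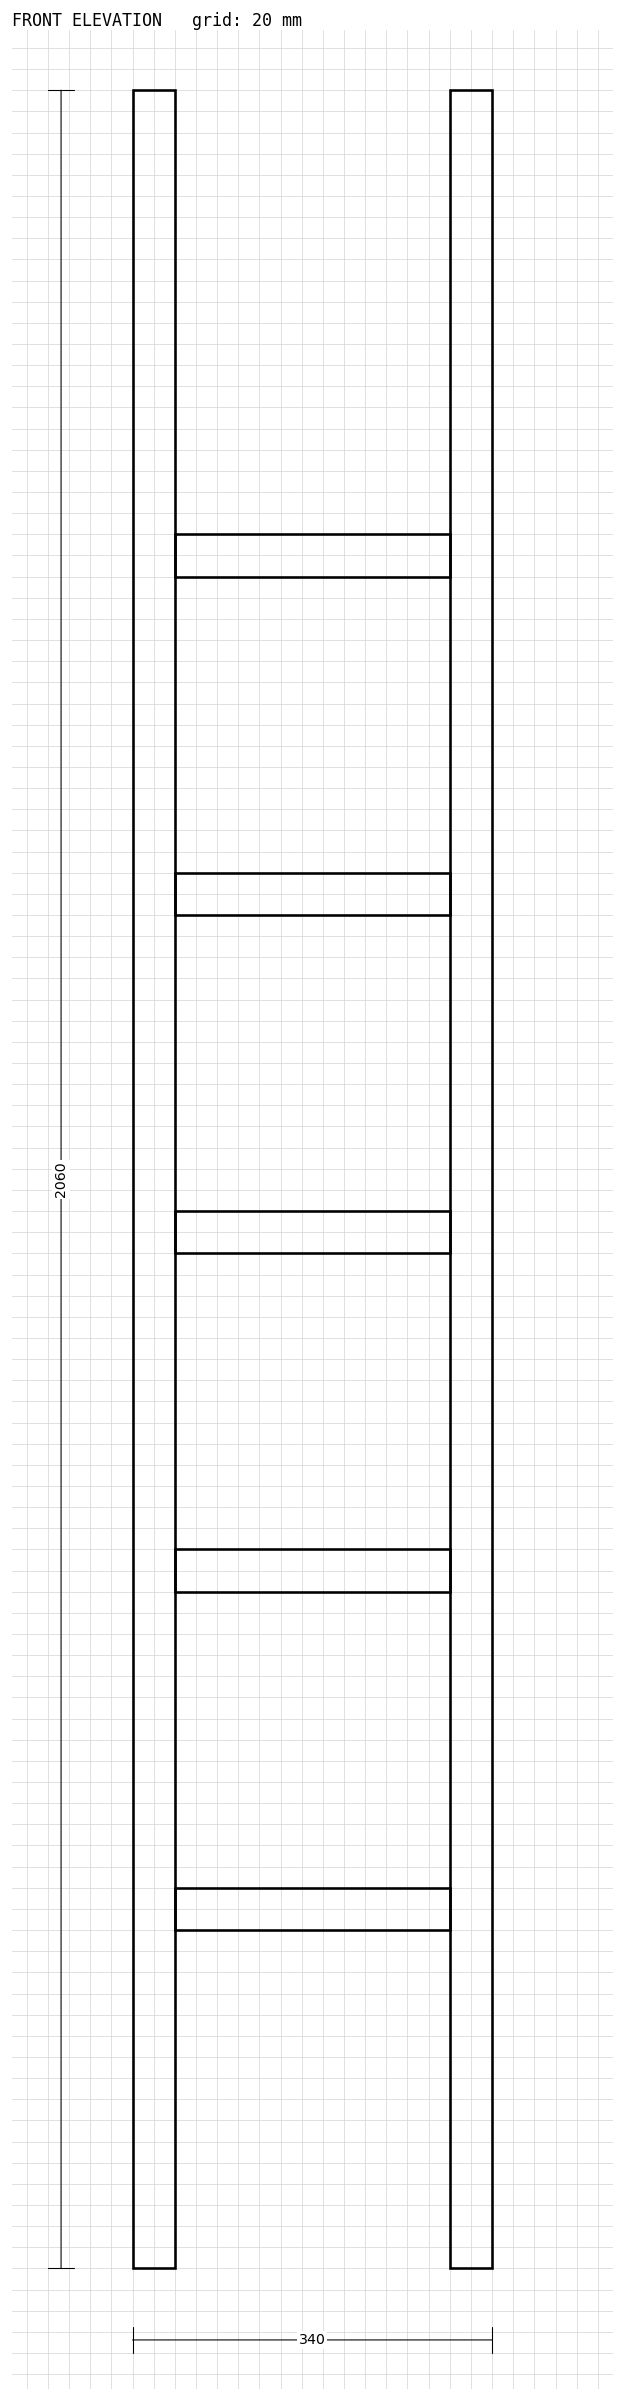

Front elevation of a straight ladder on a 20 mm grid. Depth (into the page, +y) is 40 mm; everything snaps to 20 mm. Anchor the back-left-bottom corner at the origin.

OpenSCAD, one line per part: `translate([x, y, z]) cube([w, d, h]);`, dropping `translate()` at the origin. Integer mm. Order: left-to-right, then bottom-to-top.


cube([40, 40, 2060]);
translate([40, 0, 320]) cube([260, 40, 40]);
translate([40, 0, 640]) cube([260, 40, 40]);
translate([40, 0, 960]) cube([260, 40, 40]);
translate([40, 0, 1280]) cube([260, 40, 40]);
translate([40, 0, 1600]) cube([260, 40, 40]);
translate([300, 0, 0]) cube([40, 40, 2060]);


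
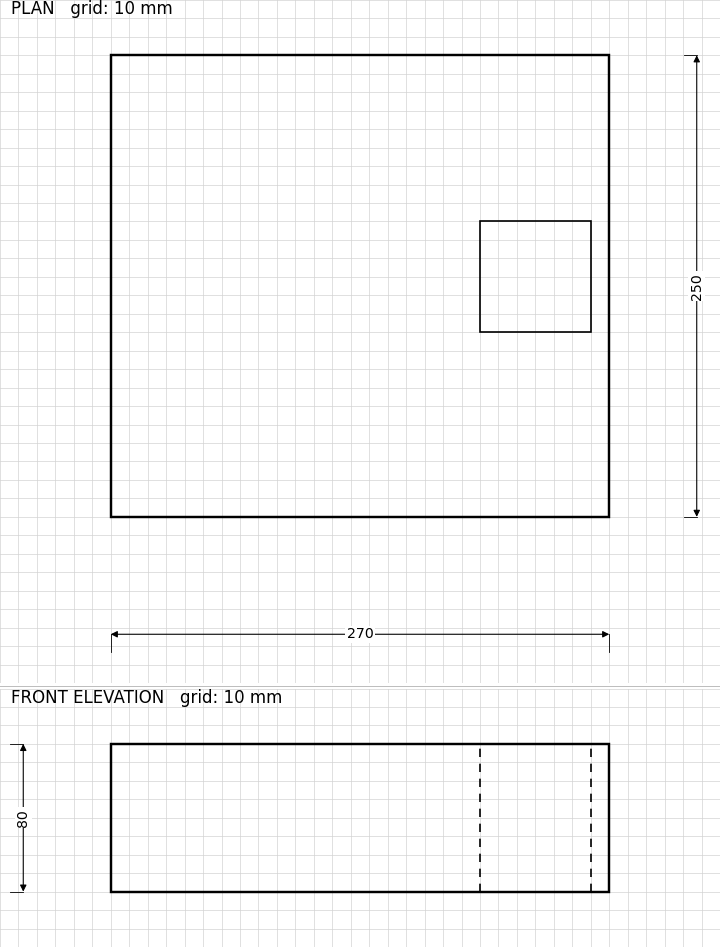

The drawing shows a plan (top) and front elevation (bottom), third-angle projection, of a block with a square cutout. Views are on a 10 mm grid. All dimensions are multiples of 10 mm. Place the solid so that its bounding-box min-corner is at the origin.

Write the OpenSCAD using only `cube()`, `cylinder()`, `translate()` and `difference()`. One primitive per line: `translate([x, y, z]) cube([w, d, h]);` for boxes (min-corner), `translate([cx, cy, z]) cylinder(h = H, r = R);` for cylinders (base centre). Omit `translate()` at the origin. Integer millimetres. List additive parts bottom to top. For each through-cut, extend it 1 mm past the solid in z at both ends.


difference() {
  cube([270, 250, 80]);
  translate([200, 100, -1]) cube([60, 60, 82]);
}


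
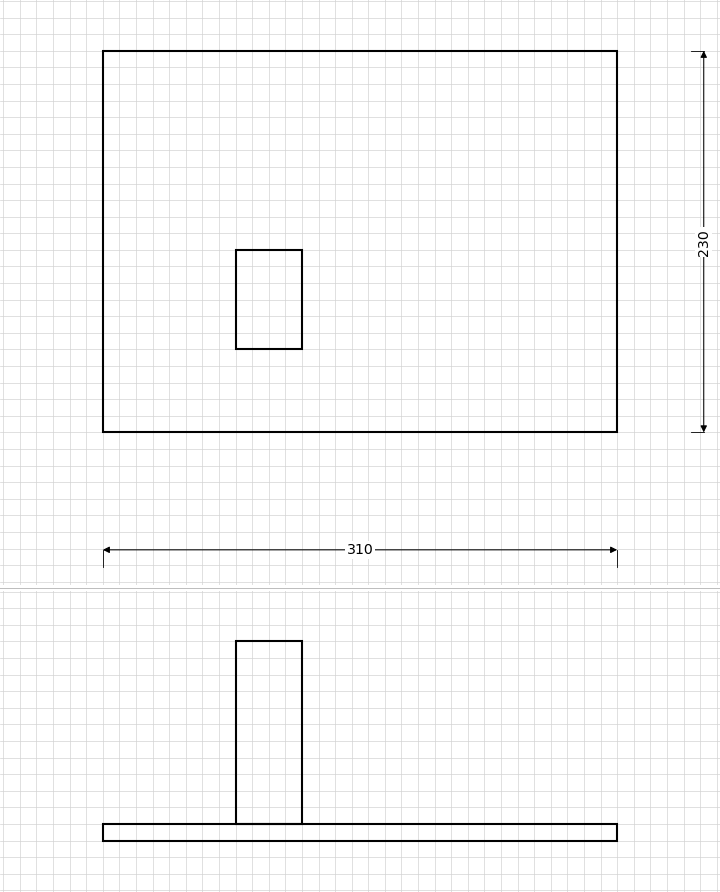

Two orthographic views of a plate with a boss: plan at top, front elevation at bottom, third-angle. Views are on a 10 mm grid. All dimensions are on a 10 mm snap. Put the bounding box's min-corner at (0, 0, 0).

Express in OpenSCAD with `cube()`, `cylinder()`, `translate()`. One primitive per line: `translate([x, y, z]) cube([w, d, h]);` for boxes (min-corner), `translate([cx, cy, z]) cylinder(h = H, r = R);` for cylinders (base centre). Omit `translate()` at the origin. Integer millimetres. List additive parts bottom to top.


cube([310, 230, 10]);
translate([80, 50, 10]) cube([40, 60, 110]);
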